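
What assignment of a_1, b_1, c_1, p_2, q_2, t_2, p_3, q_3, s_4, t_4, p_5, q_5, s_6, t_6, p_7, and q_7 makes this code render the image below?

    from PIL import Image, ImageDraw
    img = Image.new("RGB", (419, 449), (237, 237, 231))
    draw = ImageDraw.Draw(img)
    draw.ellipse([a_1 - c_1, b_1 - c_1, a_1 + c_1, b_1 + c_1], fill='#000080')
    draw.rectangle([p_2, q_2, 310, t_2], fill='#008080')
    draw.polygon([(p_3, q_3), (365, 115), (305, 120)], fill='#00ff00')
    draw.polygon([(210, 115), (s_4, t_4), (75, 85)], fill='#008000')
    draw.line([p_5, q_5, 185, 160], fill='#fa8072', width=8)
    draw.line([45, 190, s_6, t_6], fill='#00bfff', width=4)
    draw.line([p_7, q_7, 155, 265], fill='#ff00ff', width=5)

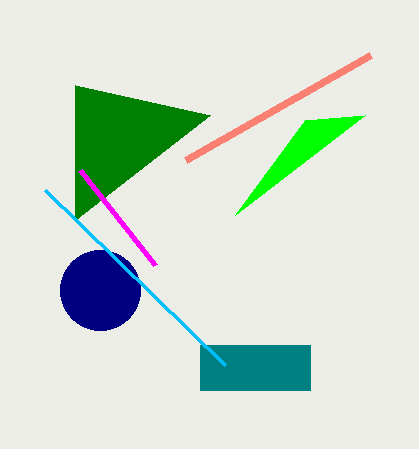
a_1 = 100
b_1 = 290
c_1 = 40
p_2 = 200
q_2 = 345
t_2 = 390
p_3 = 235
q_3 = 215
s_4 = 75
t_4 = 220
p_5 = 370
q_5 = 55
s_6 = 225
t_6 = 365
p_7 = 80
q_7 = 170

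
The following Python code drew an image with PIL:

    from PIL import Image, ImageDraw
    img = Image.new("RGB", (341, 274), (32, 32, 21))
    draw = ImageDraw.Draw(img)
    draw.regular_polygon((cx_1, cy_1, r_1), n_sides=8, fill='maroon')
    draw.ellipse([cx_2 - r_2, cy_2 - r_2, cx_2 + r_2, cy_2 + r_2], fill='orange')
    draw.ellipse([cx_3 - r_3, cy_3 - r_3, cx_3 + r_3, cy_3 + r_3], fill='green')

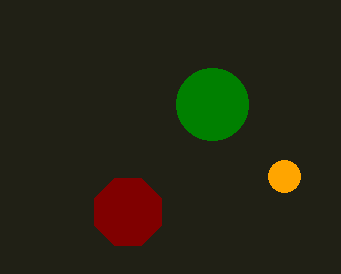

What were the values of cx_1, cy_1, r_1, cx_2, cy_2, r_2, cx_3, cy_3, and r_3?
cx_1 = 128; cy_1 = 212; r_1 = 36; cx_2 = 284; cy_2 = 176; r_2 = 16; cx_3 = 212; cy_3 = 104; r_3 = 36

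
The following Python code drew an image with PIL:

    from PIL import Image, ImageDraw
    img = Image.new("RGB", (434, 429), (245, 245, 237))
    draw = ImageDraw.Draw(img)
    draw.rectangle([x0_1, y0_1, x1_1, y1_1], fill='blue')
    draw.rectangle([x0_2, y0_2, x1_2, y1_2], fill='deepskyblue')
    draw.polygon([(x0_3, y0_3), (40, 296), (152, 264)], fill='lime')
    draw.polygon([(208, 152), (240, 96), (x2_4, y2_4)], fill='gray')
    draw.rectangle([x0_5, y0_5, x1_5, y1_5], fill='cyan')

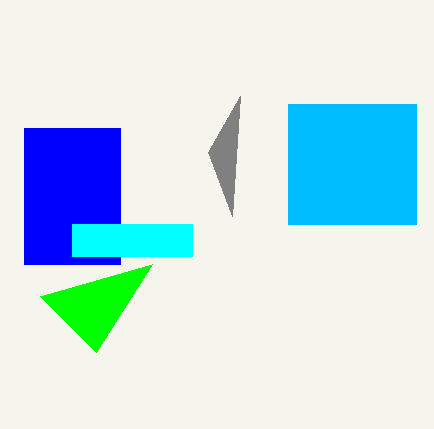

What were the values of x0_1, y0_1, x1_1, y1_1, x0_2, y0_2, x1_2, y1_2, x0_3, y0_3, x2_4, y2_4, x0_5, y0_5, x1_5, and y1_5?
x0_1 = 24; y0_1 = 128; x1_1 = 120; y1_1 = 264; x0_2 = 288; y0_2 = 104; x1_2 = 416; y1_2 = 224; x0_3 = 96; y0_3 = 352; x2_4 = 232; y2_4 = 216; x0_5 = 72; y0_5 = 224; x1_5 = 192; y1_5 = 256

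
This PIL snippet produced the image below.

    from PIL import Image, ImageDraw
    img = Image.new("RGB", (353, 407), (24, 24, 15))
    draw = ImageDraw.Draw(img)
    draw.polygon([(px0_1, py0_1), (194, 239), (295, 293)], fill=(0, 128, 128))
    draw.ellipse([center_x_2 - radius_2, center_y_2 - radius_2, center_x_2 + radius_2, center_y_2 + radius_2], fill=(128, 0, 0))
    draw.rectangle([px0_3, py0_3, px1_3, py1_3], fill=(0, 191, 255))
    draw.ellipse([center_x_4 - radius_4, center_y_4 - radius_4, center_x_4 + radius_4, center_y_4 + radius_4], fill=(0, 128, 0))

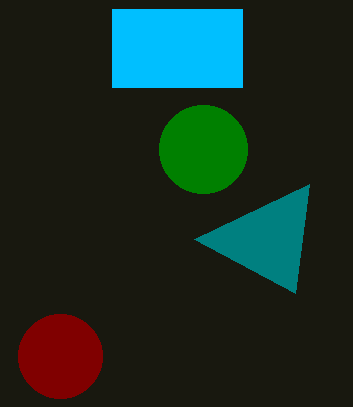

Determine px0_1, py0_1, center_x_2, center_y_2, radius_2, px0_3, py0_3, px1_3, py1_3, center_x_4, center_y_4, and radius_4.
px0_1 = 309, py0_1 = 184, center_x_2 = 60, center_y_2 = 356, radius_2 = 42, px0_3 = 112, py0_3 = 9, px1_3 = 242, py1_3 = 87, center_x_4 = 203, center_y_4 = 149, radius_4 = 44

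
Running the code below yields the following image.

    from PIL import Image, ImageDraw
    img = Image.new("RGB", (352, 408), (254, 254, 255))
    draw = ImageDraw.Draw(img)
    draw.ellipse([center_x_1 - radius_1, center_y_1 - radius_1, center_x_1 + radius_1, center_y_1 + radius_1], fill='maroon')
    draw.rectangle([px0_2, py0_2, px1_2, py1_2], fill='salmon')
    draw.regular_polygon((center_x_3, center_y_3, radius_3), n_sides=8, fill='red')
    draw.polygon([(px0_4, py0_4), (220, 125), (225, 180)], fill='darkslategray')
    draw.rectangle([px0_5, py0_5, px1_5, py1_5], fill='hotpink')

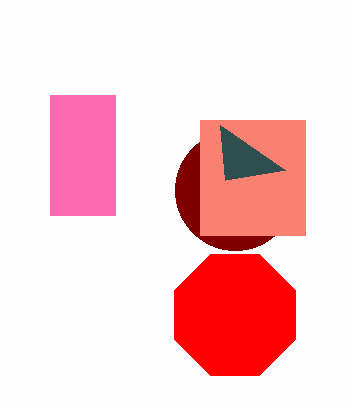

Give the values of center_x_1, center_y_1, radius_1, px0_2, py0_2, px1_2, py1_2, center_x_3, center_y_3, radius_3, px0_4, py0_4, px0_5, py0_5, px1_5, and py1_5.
center_x_1 = 235
center_y_1 = 190
radius_1 = 60
px0_2 = 200
py0_2 = 120
px1_2 = 305
py1_2 = 235
center_x_3 = 235
center_y_3 = 315
radius_3 = 65
px0_4 = 285
py0_4 = 170
px0_5 = 50
py0_5 = 95
px1_5 = 115
py1_5 = 215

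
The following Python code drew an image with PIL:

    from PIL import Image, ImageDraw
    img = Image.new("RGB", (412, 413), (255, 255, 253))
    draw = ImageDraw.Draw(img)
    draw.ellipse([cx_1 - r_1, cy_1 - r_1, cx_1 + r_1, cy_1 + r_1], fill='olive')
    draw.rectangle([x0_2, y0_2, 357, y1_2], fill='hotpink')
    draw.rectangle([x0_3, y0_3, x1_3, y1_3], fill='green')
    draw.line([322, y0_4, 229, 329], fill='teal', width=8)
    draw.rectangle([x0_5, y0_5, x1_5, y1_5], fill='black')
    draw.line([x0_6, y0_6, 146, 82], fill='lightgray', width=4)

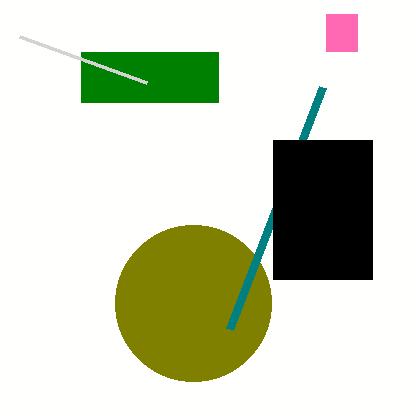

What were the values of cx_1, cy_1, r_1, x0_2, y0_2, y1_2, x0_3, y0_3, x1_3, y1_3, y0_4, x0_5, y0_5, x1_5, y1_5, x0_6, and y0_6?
cx_1 = 193, cy_1 = 303, r_1 = 78, x0_2 = 326, y0_2 = 14, y1_2 = 51, x0_3 = 81, y0_3 = 52, x1_3 = 218, y1_3 = 102, y0_4 = 87, x0_5 = 273, y0_5 = 140, x1_5 = 372, y1_5 = 279, x0_6 = 19, y0_6 = 36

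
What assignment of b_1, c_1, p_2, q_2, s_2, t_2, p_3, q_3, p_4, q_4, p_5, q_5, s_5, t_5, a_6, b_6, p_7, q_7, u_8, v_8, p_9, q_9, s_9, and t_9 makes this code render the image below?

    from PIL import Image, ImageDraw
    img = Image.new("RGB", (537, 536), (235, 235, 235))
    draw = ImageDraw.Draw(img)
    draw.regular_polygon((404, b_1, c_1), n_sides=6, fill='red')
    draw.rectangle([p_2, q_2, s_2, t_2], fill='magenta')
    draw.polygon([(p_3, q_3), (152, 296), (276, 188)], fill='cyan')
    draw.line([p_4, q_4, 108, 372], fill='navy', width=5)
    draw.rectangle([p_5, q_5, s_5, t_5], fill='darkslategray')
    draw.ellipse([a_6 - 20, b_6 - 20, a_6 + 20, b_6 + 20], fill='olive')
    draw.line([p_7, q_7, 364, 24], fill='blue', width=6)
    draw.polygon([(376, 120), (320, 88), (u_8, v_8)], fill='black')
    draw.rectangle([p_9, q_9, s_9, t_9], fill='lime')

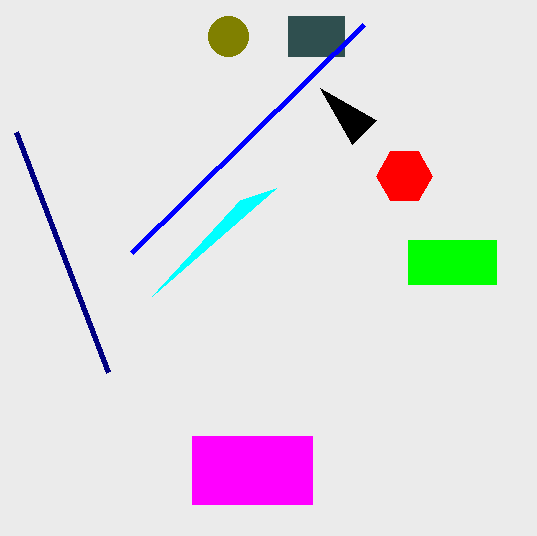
b_1 = 176, c_1 = 28, p_2 = 192, q_2 = 436, s_2 = 312, t_2 = 504, p_3 = 240, q_3 = 200, p_4 = 16, q_4 = 132, p_5 = 288, q_5 = 16, s_5 = 344, t_5 = 56, a_6 = 228, b_6 = 36, p_7 = 132, q_7 = 252, u_8 = 352, v_8 = 144, p_9 = 408, q_9 = 240, s_9 = 496, t_9 = 284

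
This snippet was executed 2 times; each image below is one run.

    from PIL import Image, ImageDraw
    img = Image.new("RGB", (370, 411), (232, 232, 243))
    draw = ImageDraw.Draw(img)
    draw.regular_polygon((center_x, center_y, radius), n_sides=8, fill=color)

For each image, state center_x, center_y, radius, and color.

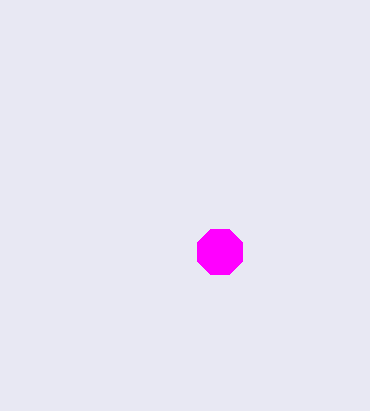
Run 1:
center_x = 220
center_y = 252
radius = 24
color = 'magenta'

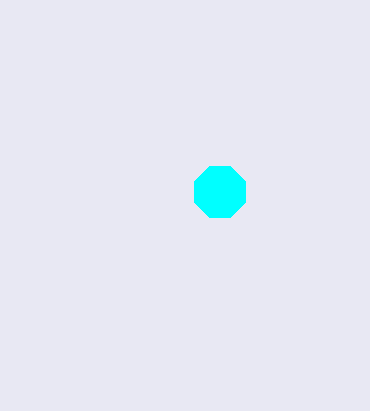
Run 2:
center_x = 220, center_y = 192, radius = 28, color = 'cyan'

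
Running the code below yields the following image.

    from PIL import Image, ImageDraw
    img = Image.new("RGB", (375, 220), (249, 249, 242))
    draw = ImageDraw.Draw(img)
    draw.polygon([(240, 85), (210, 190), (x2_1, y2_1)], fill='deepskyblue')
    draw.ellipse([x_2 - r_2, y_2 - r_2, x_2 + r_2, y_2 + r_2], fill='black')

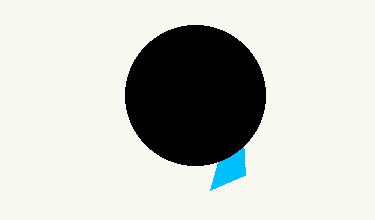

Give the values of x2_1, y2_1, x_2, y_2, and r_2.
x2_1 = 245; y2_1 = 175; x_2 = 195; y_2 = 95; r_2 = 70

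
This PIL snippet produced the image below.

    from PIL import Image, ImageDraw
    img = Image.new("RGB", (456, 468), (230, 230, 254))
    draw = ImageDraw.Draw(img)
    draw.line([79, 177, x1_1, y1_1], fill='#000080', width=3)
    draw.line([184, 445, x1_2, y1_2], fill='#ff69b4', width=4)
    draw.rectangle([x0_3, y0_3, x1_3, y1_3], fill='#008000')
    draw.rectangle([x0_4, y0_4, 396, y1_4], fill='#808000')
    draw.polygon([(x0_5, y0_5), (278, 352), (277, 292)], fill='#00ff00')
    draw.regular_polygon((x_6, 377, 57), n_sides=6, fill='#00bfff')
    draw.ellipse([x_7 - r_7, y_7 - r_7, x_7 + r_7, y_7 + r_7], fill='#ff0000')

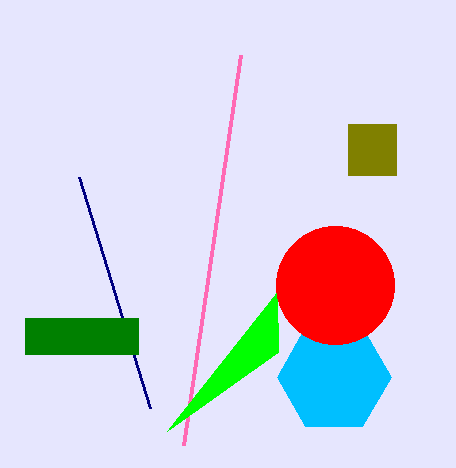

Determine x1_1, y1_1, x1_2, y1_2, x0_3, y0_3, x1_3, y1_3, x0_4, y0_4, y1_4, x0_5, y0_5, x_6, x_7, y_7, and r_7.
x1_1 = 150, y1_1 = 408, x1_2 = 241, y1_2 = 55, x0_3 = 25, y0_3 = 318, x1_3 = 138, y1_3 = 354, x0_4 = 348, y0_4 = 124, y1_4 = 175, x0_5 = 167, y0_5 = 431, x_6 = 334, x_7 = 335, y_7 = 285, r_7 = 59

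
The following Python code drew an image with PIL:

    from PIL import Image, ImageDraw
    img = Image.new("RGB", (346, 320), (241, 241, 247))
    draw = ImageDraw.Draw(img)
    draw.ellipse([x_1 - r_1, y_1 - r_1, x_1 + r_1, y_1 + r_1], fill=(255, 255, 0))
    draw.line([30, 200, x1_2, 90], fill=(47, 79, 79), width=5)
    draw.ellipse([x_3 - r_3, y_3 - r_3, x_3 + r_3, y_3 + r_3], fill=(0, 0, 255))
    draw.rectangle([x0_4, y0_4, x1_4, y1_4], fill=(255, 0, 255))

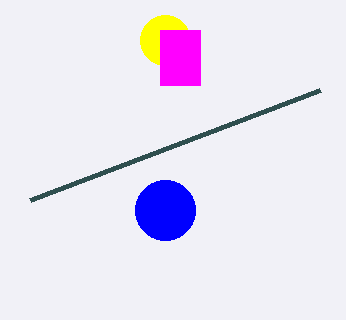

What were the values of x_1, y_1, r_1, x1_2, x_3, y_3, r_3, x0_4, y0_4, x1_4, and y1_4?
x_1 = 165; y_1 = 40; r_1 = 25; x1_2 = 320; x_3 = 165; y_3 = 210; r_3 = 30; x0_4 = 160; y0_4 = 30; x1_4 = 200; y1_4 = 85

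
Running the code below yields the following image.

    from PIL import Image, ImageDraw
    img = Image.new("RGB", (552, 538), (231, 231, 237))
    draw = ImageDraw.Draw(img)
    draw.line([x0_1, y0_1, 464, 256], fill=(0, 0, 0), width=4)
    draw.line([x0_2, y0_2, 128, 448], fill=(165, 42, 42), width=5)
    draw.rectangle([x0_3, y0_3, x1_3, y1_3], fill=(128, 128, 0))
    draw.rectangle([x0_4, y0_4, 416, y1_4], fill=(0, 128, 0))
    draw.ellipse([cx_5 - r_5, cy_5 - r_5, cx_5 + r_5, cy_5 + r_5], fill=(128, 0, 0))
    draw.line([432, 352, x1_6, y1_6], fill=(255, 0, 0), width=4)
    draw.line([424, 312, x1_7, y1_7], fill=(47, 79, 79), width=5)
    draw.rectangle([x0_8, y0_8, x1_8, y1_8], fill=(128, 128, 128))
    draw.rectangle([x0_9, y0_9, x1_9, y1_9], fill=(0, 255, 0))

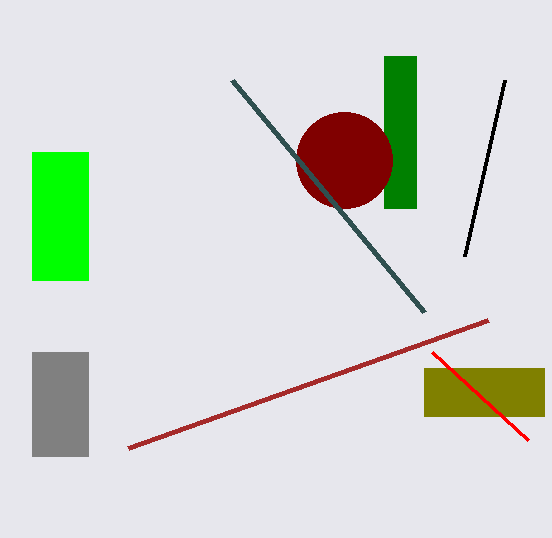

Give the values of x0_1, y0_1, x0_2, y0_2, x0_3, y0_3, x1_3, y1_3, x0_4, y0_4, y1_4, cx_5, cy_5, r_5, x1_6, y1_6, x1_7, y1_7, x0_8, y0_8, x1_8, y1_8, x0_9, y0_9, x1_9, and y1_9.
x0_1 = 504
y0_1 = 80
x0_2 = 488
y0_2 = 320
x0_3 = 424
y0_3 = 368
x1_3 = 544
y1_3 = 416
x0_4 = 384
y0_4 = 56
y1_4 = 208
cx_5 = 344
cy_5 = 160
r_5 = 48
x1_6 = 528
y1_6 = 440
x1_7 = 232
y1_7 = 80
x0_8 = 32
y0_8 = 352
x1_8 = 88
y1_8 = 456
x0_9 = 32
y0_9 = 152
x1_9 = 88
y1_9 = 280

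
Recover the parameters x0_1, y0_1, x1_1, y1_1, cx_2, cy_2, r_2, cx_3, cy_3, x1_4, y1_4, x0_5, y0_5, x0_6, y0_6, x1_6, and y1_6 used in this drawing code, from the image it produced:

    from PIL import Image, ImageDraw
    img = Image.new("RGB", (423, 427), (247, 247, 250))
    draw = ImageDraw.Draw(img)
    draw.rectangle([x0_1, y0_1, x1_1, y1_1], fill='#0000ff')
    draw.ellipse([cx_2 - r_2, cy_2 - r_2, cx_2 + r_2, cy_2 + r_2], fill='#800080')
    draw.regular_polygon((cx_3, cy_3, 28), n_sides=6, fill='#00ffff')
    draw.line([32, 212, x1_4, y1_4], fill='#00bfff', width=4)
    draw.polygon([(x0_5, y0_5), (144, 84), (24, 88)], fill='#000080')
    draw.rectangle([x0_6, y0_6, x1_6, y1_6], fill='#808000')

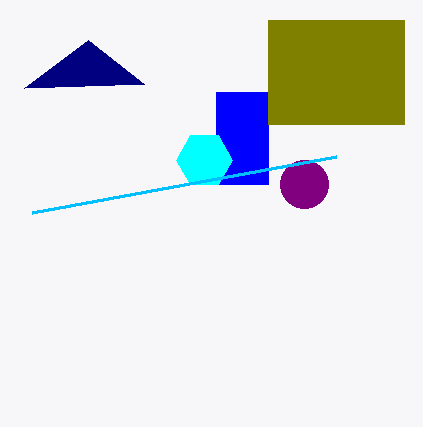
x0_1 = 216; y0_1 = 92; x1_1 = 268; y1_1 = 184; cx_2 = 304; cy_2 = 184; r_2 = 24; cx_3 = 204; cy_3 = 160; x1_4 = 336; y1_4 = 156; x0_5 = 88; y0_5 = 40; x0_6 = 268; y0_6 = 20; x1_6 = 404; y1_6 = 124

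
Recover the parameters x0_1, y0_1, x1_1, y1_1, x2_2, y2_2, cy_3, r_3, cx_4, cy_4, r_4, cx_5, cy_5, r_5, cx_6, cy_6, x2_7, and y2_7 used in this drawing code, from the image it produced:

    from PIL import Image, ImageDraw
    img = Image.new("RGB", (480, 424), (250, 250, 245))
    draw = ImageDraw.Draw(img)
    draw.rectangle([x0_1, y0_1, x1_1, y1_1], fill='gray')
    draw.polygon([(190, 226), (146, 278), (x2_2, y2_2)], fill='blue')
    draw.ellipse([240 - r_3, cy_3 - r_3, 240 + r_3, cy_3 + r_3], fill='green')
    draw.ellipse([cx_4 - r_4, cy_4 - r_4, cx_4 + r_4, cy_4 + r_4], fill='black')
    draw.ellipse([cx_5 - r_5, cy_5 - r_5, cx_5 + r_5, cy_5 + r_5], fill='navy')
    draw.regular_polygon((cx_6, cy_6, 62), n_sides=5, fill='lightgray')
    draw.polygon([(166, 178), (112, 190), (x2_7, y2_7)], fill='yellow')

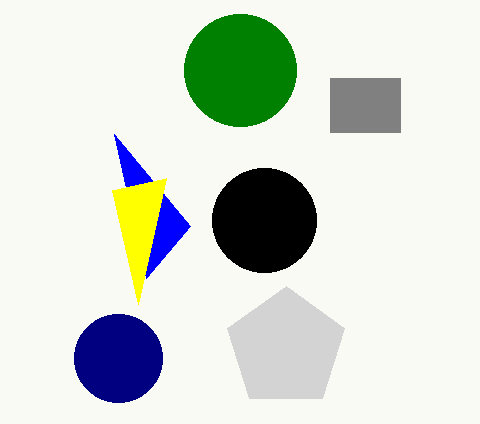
x0_1 = 330, y0_1 = 78, x1_1 = 400, y1_1 = 132, x2_2 = 114, y2_2 = 134, cy_3 = 70, r_3 = 56, cx_4 = 264, cy_4 = 220, r_4 = 52, cx_5 = 118, cy_5 = 358, r_5 = 44, cx_6 = 286, cy_6 = 348, x2_7 = 138, y2_7 = 304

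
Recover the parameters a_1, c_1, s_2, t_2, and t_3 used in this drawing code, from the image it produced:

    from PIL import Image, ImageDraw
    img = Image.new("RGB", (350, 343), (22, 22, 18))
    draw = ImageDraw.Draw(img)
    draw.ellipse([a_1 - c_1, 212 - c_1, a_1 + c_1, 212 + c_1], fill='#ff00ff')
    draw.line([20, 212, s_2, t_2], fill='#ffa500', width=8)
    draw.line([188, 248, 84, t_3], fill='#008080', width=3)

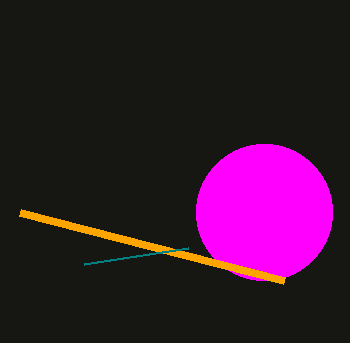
a_1 = 264; c_1 = 68; s_2 = 284; t_2 = 280; t_3 = 264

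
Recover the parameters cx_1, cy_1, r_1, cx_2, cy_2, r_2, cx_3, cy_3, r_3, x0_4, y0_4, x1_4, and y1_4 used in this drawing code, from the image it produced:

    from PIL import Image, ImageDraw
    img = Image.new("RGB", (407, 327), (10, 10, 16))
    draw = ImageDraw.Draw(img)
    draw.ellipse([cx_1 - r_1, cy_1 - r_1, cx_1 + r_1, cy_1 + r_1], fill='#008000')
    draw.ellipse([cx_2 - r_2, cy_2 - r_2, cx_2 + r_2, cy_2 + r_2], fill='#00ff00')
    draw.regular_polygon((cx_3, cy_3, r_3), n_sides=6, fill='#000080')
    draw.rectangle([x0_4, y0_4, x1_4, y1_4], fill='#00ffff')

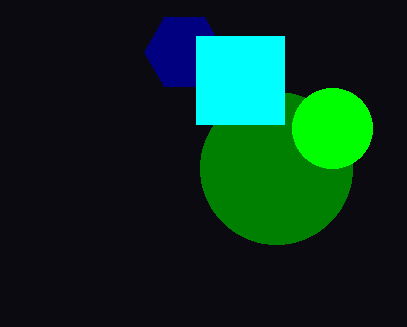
cx_1 = 276, cy_1 = 168, r_1 = 76, cx_2 = 332, cy_2 = 128, r_2 = 40, cx_3 = 184, cy_3 = 52, r_3 = 40, x0_4 = 196, y0_4 = 36, x1_4 = 284, y1_4 = 124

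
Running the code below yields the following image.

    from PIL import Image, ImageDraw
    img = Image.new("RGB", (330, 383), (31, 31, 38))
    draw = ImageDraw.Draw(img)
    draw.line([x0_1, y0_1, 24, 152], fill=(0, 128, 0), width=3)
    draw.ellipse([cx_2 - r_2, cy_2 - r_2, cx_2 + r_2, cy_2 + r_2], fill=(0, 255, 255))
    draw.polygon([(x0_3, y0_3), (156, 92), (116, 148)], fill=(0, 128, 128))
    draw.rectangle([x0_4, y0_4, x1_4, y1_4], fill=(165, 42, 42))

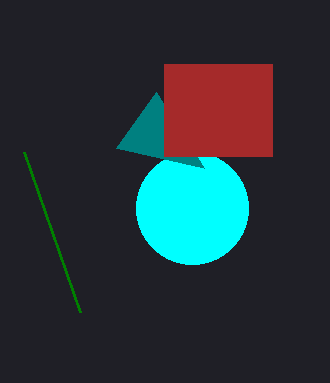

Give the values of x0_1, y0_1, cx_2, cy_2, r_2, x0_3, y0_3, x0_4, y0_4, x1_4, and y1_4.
x0_1 = 80, y0_1 = 312, cx_2 = 192, cy_2 = 208, r_2 = 56, x0_3 = 204, y0_3 = 168, x0_4 = 164, y0_4 = 64, x1_4 = 272, y1_4 = 156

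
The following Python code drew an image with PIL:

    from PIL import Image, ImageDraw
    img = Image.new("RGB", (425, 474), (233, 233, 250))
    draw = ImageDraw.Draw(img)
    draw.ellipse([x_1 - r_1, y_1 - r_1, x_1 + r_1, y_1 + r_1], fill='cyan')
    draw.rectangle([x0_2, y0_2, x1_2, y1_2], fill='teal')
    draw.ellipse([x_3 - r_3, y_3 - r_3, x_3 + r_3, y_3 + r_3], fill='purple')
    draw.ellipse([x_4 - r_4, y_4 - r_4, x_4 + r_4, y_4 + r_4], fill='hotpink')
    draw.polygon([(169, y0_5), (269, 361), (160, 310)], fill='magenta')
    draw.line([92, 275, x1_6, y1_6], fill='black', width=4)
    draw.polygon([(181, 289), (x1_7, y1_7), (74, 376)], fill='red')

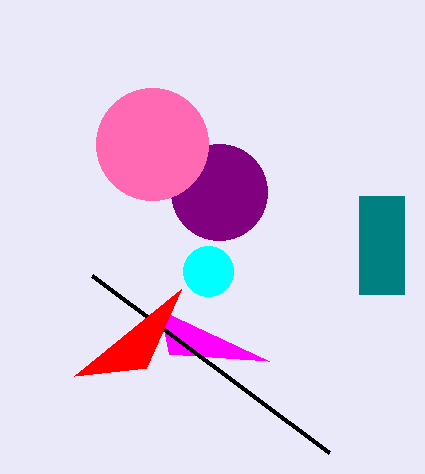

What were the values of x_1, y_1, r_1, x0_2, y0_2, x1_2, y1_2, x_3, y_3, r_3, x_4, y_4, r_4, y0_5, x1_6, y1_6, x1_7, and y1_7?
x_1 = 208, y_1 = 271, r_1 = 25, x0_2 = 359, y0_2 = 196, x1_2 = 404, y1_2 = 294, x_3 = 219, y_3 = 192, r_3 = 48, x_4 = 152, y_4 = 144, r_4 = 56, y0_5 = 354, x1_6 = 329, y1_6 = 452, x1_7 = 146, y1_7 = 368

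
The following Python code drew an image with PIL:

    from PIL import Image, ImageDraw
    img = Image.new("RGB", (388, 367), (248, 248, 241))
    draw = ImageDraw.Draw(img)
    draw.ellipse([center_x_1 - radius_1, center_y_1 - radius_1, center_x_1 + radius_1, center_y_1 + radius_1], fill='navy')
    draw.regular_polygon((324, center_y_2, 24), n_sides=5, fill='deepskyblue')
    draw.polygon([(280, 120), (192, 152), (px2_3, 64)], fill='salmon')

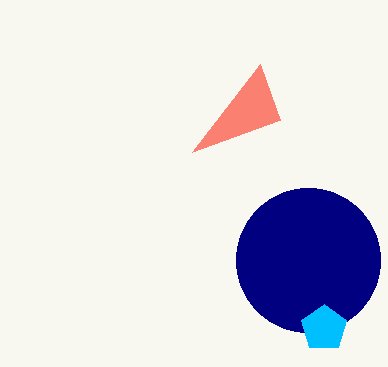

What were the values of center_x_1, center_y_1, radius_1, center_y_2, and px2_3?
center_x_1 = 308, center_y_1 = 260, radius_1 = 72, center_y_2 = 328, px2_3 = 260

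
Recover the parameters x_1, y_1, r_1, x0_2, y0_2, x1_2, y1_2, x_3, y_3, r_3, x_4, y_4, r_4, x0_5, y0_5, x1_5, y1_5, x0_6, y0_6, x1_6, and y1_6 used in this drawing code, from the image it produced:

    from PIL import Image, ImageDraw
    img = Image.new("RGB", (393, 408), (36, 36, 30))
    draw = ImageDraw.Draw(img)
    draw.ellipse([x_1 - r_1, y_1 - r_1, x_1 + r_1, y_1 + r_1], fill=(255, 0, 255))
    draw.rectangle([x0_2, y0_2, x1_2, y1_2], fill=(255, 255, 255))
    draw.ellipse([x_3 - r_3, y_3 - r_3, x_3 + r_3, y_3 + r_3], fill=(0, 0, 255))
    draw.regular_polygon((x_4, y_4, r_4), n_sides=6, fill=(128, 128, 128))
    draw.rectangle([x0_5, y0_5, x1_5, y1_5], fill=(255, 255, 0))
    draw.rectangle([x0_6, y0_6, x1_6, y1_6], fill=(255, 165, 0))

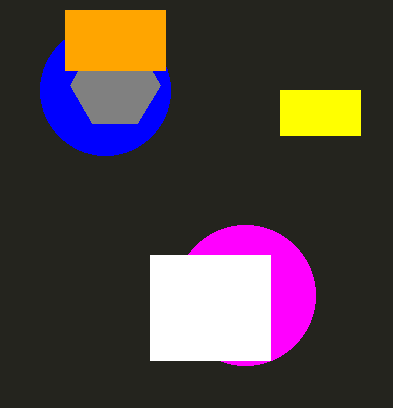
x_1 = 245; y_1 = 295; r_1 = 70; x0_2 = 150; y0_2 = 255; x1_2 = 270; y1_2 = 360; x_3 = 105; y_3 = 90; r_3 = 65; x_4 = 115; y_4 = 85; r_4 = 45; x0_5 = 280; y0_5 = 90; x1_5 = 360; y1_5 = 135; x0_6 = 65; y0_6 = 10; x1_6 = 165; y1_6 = 70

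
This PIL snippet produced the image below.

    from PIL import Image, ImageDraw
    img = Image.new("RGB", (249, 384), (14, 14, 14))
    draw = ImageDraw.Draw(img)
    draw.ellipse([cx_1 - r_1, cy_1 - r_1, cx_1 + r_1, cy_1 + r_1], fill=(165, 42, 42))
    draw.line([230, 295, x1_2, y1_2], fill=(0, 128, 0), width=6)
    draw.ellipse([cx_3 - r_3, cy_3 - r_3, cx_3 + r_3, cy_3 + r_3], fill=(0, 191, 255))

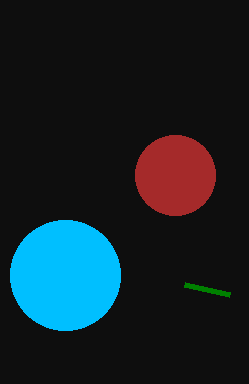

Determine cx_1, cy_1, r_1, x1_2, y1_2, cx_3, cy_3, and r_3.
cx_1 = 175, cy_1 = 175, r_1 = 40, x1_2 = 185, y1_2 = 285, cx_3 = 65, cy_3 = 275, r_3 = 55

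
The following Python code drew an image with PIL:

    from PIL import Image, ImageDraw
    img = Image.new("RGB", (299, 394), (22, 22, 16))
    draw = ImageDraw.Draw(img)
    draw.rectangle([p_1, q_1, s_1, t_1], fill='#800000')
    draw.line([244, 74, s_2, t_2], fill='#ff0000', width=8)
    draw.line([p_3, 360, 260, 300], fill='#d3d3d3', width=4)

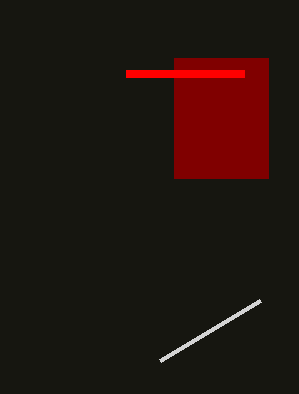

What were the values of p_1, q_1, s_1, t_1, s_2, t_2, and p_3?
p_1 = 174; q_1 = 58; s_1 = 268; t_1 = 178; s_2 = 126; t_2 = 74; p_3 = 160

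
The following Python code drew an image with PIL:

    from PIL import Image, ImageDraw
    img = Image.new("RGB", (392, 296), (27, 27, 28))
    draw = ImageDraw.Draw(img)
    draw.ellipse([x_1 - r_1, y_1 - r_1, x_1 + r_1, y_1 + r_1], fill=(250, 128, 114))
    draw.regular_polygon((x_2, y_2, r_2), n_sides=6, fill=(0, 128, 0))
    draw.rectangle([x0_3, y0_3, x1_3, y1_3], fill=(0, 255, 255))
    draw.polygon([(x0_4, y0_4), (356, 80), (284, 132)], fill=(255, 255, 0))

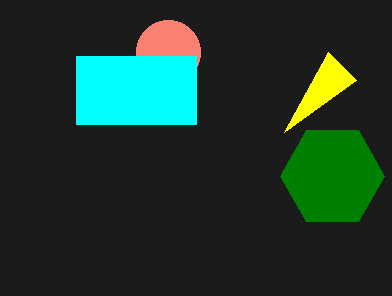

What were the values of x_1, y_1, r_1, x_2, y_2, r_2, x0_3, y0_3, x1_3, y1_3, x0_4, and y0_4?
x_1 = 168
y_1 = 52
r_1 = 32
x_2 = 332
y_2 = 176
r_2 = 52
x0_3 = 76
y0_3 = 56
x1_3 = 196
y1_3 = 124
x0_4 = 328
y0_4 = 52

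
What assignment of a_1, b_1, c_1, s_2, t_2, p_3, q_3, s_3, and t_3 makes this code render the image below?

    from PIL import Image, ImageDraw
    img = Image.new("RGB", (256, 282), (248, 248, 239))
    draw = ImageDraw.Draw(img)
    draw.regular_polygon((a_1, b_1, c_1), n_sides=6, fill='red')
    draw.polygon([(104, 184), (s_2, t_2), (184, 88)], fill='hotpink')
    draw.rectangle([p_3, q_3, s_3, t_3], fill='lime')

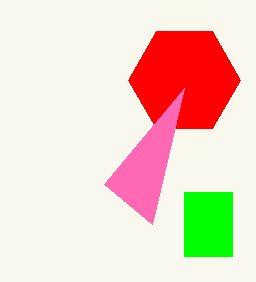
a_1 = 184
b_1 = 80
c_1 = 56
s_2 = 152
t_2 = 224
p_3 = 184
q_3 = 192
s_3 = 232
t_3 = 256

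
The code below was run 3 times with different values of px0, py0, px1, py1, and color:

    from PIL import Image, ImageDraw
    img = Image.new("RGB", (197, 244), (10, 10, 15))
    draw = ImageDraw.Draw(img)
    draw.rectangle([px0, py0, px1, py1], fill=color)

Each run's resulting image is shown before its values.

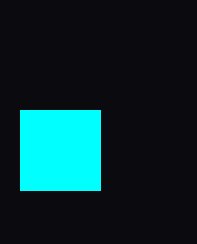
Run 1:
px0 = 20
py0 = 110
px1 = 100
py1 = 190
color = 'cyan'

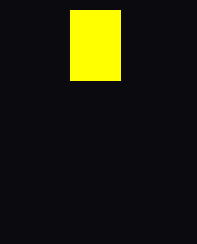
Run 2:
px0 = 70, py0 = 10, px1 = 120, py1 = 80, color = 'yellow'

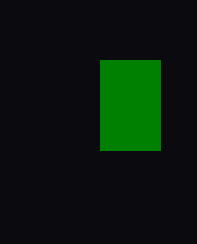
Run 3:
px0 = 100
py0 = 60
px1 = 160
py1 = 150
color = 'green'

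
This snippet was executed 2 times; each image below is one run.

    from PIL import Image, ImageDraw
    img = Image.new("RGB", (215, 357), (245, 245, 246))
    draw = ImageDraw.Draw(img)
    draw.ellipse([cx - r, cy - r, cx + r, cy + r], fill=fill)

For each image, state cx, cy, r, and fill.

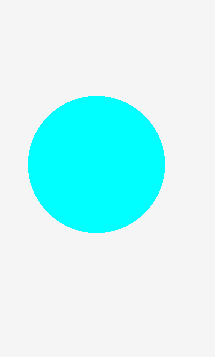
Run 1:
cx = 96; cy = 164; r = 68; fill = 'cyan'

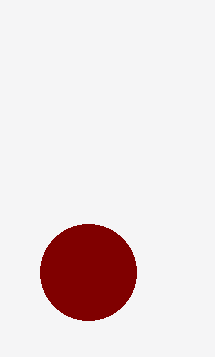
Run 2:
cx = 88; cy = 272; r = 48; fill = 'maroon'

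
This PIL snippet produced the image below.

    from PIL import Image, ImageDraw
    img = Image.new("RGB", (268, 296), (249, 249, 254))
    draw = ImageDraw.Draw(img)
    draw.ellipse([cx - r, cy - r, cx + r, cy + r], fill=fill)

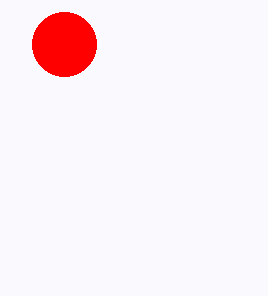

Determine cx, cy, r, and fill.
cx = 64, cy = 44, r = 32, fill = 'red'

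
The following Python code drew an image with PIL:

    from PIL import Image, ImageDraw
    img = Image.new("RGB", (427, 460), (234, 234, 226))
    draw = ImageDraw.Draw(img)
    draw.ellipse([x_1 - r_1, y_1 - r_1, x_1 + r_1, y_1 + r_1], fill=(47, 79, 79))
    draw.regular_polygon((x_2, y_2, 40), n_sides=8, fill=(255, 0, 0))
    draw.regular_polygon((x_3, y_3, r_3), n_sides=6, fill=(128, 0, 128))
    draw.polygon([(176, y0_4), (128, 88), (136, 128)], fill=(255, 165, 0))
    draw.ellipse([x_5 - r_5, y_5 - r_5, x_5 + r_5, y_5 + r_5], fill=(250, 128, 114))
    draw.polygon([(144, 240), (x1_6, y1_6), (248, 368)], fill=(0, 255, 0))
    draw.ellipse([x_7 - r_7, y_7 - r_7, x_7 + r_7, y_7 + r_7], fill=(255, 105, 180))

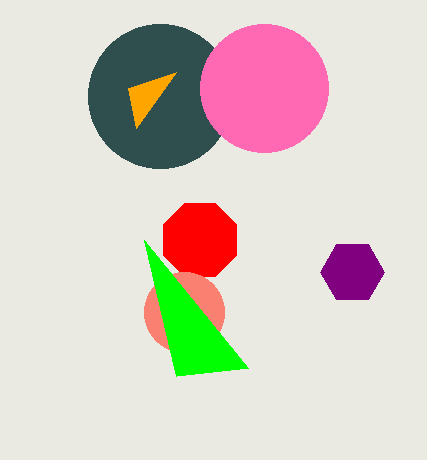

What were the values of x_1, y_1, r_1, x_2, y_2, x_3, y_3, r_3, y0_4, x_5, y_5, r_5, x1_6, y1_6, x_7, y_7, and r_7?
x_1 = 160, y_1 = 96, r_1 = 72, x_2 = 200, y_2 = 240, x_3 = 352, y_3 = 272, r_3 = 32, y0_4 = 72, x_5 = 184, y_5 = 312, r_5 = 40, x1_6 = 176, y1_6 = 376, x_7 = 264, y_7 = 88, r_7 = 64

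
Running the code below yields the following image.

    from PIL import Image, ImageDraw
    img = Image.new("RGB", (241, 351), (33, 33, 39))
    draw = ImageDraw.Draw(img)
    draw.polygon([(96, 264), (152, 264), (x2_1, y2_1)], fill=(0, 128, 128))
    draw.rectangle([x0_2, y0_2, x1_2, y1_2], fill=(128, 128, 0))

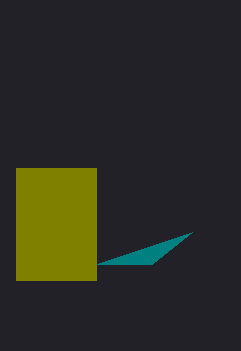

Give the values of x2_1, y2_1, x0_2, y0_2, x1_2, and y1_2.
x2_1 = 192, y2_1 = 232, x0_2 = 16, y0_2 = 168, x1_2 = 96, y1_2 = 280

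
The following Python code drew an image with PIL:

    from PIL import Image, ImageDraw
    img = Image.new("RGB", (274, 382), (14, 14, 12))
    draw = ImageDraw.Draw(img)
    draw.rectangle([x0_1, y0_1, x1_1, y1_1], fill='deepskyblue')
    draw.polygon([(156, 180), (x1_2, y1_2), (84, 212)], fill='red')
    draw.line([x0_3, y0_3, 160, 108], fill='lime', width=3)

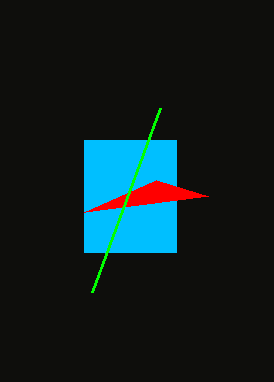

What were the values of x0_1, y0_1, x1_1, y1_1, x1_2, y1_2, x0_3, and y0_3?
x0_1 = 84, y0_1 = 140, x1_1 = 176, y1_1 = 252, x1_2 = 208, y1_2 = 196, x0_3 = 92, y0_3 = 292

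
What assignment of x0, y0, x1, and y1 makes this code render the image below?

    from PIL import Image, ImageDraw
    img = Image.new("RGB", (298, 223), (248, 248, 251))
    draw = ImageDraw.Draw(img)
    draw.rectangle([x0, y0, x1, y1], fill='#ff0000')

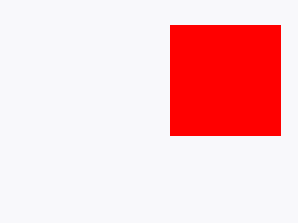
x0 = 170, y0 = 25, x1 = 280, y1 = 135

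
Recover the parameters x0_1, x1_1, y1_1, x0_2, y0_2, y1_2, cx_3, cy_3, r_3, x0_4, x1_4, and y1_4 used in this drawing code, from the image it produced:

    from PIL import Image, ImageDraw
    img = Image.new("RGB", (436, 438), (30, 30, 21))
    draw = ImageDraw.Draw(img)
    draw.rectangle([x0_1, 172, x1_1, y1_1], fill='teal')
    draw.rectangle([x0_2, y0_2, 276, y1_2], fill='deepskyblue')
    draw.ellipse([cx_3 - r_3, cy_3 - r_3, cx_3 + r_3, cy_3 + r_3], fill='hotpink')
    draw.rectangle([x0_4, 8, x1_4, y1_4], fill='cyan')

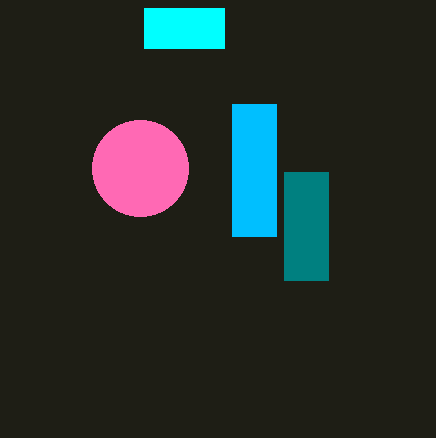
x0_1 = 284, x1_1 = 328, y1_1 = 280, x0_2 = 232, y0_2 = 104, y1_2 = 236, cx_3 = 140, cy_3 = 168, r_3 = 48, x0_4 = 144, x1_4 = 224, y1_4 = 48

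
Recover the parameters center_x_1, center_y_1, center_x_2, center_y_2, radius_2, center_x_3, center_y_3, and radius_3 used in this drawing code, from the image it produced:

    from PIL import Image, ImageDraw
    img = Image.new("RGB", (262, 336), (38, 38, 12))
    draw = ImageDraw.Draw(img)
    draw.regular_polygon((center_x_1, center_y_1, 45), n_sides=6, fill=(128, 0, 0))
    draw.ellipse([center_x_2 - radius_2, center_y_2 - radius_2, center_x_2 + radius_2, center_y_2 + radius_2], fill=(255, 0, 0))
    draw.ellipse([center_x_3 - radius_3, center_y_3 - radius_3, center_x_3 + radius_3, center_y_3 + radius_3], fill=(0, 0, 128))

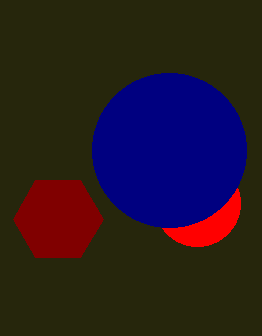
center_x_1 = 58, center_y_1 = 219, center_x_2 = 197, center_y_2 = 203, radius_2 = 43, center_x_3 = 169, center_y_3 = 150, radius_3 = 77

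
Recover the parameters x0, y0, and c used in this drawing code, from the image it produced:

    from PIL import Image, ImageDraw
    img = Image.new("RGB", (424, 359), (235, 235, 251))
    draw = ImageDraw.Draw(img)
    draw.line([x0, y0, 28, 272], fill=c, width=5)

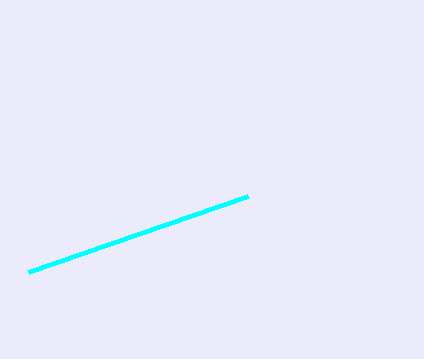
x0 = 248
y0 = 196
c = 'cyan'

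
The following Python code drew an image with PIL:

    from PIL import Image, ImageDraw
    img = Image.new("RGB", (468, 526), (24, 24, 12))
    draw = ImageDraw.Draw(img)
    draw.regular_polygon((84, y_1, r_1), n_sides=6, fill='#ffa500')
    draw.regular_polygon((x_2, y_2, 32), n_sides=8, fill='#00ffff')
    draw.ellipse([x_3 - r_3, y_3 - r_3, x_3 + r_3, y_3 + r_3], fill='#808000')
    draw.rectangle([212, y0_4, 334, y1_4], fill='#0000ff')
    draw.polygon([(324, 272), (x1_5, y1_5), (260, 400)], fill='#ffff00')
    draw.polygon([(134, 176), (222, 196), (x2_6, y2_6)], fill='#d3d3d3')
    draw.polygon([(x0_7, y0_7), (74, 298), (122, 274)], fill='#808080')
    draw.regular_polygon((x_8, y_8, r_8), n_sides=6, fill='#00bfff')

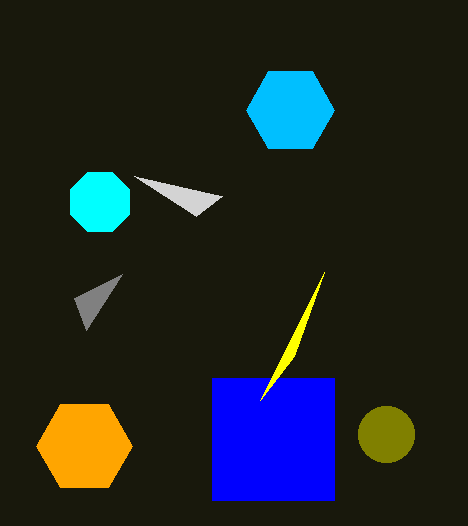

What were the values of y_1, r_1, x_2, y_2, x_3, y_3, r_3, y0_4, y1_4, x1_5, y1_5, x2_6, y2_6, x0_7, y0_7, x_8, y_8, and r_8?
y_1 = 446
r_1 = 48
x_2 = 100
y_2 = 202
x_3 = 386
y_3 = 434
r_3 = 28
y0_4 = 378
y1_4 = 500
x1_5 = 294
y1_5 = 356
x2_6 = 196
y2_6 = 216
x0_7 = 86
y0_7 = 330
x_8 = 290
y_8 = 110
r_8 = 44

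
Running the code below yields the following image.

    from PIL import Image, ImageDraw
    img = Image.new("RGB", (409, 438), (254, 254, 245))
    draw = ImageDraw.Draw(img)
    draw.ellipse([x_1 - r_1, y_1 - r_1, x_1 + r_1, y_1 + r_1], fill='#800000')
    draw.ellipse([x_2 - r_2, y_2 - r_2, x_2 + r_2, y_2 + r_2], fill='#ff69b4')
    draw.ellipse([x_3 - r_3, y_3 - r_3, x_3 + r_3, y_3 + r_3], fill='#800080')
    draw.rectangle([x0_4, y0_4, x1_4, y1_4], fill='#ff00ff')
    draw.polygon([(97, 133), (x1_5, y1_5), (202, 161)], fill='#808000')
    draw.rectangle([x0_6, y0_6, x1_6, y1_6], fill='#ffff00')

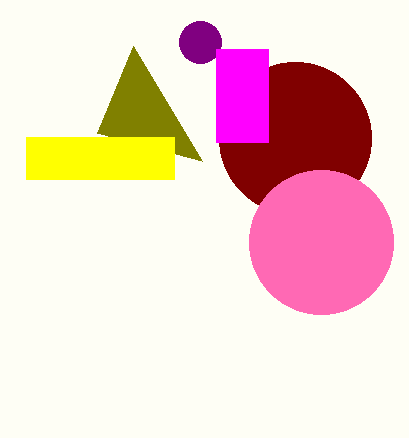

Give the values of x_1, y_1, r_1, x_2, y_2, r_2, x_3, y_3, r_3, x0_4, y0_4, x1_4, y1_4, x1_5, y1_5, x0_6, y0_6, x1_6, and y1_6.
x_1 = 295
y_1 = 138
r_1 = 76
x_2 = 321
y_2 = 242
r_2 = 72
x_3 = 200
y_3 = 42
r_3 = 21
x0_4 = 216
y0_4 = 49
x1_4 = 268
y1_4 = 142
x1_5 = 133
y1_5 = 46
x0_6 = 26
y0_6 = 137
x1_6 = 174
y1_6 = 179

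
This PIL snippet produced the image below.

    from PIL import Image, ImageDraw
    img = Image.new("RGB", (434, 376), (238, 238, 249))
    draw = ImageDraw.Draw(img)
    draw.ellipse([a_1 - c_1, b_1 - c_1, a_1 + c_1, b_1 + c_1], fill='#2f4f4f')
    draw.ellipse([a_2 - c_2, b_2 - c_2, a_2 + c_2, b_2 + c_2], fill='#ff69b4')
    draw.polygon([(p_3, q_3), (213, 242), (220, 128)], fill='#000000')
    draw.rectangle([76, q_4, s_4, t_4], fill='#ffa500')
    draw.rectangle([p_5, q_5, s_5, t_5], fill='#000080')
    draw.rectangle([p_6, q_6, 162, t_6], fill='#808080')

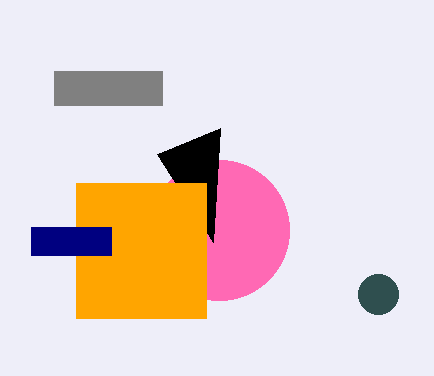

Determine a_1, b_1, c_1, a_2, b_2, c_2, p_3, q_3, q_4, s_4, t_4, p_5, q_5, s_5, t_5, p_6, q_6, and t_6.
a_1 = 378, b_1 = 294, c_1 = 20, a_2 = 219, b_2 = 230, c_2 = 70, p_3 = 157, q_3 = 154, q_4 = 183, s_4 = 206, t_4 = 318, p_5 = 31, q_5 = 227, s_5 = 111, t_5 = 255, p_6 = 54, q_6 = 71, t_6 = 105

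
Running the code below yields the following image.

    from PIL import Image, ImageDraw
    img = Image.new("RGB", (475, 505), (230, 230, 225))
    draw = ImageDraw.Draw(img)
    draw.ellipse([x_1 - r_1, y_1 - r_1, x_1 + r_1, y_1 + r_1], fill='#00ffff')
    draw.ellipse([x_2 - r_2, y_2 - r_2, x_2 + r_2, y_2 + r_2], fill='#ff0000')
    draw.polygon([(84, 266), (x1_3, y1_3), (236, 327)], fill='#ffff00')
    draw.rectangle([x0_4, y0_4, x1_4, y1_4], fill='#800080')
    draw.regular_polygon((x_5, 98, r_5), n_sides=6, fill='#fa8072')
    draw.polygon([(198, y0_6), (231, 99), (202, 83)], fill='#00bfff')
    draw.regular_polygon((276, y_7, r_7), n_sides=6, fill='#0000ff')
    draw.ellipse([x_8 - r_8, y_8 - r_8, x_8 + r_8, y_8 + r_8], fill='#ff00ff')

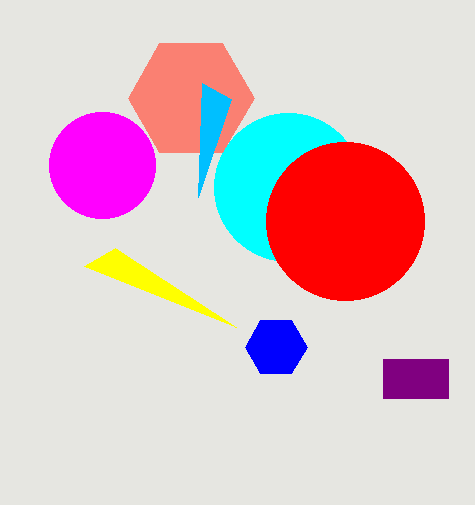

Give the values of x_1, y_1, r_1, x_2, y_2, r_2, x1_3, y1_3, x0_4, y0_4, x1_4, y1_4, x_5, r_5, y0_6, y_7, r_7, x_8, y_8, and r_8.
x_1 = 288; y_1 = 187; r_1 = 74; x_2 = 345; y_2 = 221; r_2 = 79; x1_3 = 115; y1_3 = 248; x0_4 = 383; y0_4 = 359; x1_4 = 448; y1_4 = 398; x_5 = 191; r_5 = 63; y0_6 = 197; y_7 = 347; r_7 = 31; x_8 = 102; y_8 = 165; r_8 = 53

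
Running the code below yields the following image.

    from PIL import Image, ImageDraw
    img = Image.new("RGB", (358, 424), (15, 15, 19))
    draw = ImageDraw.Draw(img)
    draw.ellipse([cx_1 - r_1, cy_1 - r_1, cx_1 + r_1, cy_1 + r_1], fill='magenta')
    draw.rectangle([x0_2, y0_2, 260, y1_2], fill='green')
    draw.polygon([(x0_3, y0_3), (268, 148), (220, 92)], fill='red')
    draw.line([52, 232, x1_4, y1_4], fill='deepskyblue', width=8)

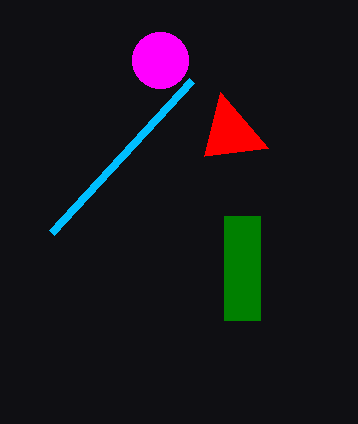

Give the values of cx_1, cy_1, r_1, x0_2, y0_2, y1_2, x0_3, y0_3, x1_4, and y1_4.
cx_1 = 160
cy_1 = 60
r_1 = 28
x0_2 = 224
y0_2 = 216
y1_2 = 320
x0_3 = 204
y0_3 = 156
x1_4 = 192
y1_4 = 80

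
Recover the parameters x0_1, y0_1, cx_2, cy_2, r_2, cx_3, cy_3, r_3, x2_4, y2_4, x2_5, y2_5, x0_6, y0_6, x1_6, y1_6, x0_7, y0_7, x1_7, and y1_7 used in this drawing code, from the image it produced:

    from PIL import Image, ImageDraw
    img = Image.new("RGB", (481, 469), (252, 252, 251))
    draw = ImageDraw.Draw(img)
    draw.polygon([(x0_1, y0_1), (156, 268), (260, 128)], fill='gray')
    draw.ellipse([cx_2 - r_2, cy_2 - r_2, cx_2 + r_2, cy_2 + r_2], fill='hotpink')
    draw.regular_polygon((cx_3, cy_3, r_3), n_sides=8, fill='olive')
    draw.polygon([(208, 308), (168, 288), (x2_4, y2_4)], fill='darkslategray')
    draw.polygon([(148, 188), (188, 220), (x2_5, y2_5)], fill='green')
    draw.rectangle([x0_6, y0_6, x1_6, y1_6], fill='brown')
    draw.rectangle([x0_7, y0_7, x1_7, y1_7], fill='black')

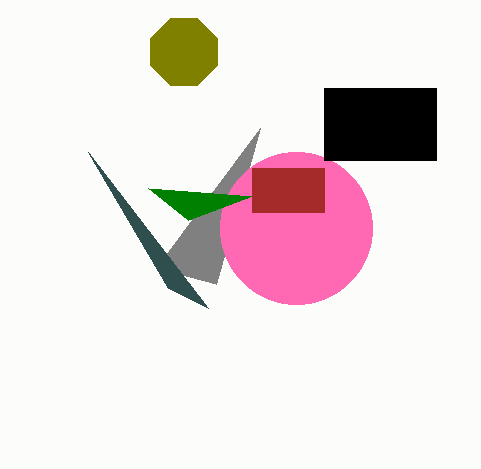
x0_1 = 216, y0_1 = 284, cx_2 = 296, cy_2 = 228, r_2 = 76, cx_3 = 184, cy_3 = 52, r_3 = 36, x2_4 = 88, y2_4 = 152, x2_5 = 252, y2_5 = 196, x0_6 = 252, y0_6 = 168, x1_6 = 324, y1_6 = 212, x0_7 = 324, y0_7 = 88, x1_7 = 436, y1_7 = 160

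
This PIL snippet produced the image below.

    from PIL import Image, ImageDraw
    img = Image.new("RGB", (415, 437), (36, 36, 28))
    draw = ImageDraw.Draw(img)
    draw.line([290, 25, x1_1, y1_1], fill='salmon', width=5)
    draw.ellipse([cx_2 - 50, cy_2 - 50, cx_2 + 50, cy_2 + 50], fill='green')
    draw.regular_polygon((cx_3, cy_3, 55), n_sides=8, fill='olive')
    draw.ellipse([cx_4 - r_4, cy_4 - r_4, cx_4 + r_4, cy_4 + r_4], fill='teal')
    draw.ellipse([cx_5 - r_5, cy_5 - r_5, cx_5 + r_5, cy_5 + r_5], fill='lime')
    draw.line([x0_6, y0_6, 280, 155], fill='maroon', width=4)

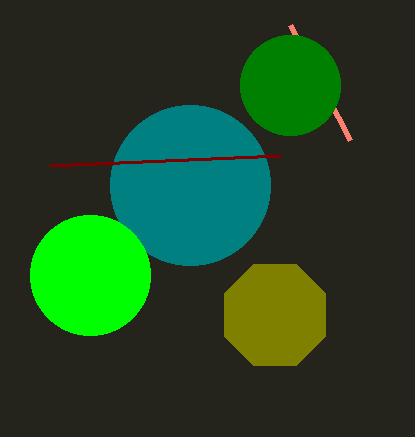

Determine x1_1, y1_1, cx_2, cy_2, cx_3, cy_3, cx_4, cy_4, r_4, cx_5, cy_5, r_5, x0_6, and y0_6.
x1_1 = 350, y1_1 = 140, cx_2 = 290, cy_2 = 85, cx_3 = 275, cy_3 = 315, cx_4 = 190, cy_4 = 185, r_4 = 80, cx_5 = 90, cy_5 = 275, r_5 = 60, x0_6 = 50, y0_6 = 165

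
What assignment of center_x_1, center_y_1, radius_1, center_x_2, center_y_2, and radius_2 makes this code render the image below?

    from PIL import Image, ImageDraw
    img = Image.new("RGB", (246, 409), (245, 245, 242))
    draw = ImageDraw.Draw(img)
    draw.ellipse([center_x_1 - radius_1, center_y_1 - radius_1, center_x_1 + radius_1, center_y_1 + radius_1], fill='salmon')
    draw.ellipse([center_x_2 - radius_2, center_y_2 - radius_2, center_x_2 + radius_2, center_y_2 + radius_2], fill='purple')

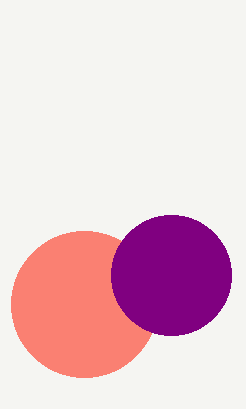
center_x_1 = 84; center_y_1 = 304; radius_1 = 73; center_x_2 = 171; center_y_2 = 275; radius_2 = 60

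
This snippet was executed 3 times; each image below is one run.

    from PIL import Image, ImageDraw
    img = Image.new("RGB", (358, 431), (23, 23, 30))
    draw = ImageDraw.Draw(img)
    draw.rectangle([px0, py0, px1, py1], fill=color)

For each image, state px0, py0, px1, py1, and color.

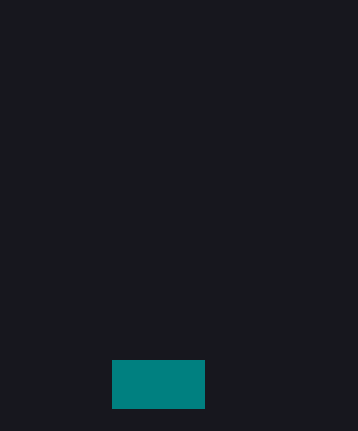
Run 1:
px0 = 112; py0 = 360; px1 = 204; py1 = 408; color = 'teal'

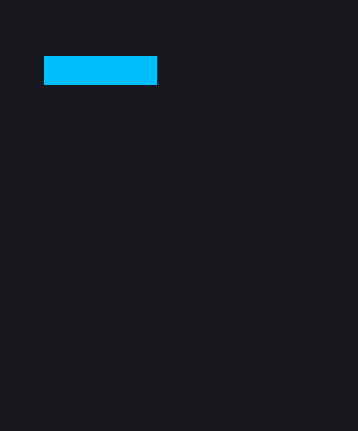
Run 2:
px0 = 44; py0 = 56; px1 = 156; py1 = 84; color = 'deepskyblue'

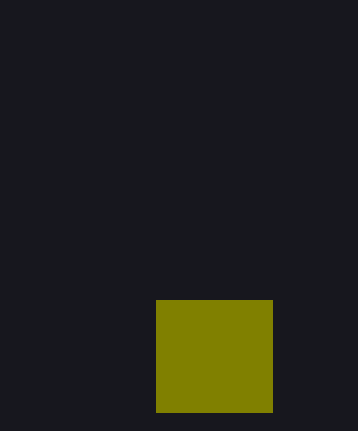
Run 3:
px0 = 156; py0 = 300; px1 = 272; py1 = 412; color = 'olive'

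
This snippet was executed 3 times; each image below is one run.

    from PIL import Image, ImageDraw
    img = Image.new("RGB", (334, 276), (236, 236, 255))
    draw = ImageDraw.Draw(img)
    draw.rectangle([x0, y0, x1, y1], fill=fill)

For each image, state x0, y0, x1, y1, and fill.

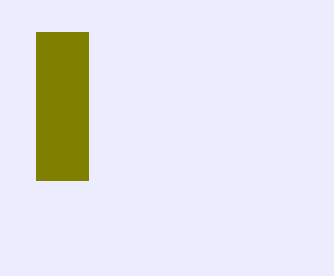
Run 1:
x0 = 36
y0 = 32
x1 = 88
y1 = 180
fill = 'olive'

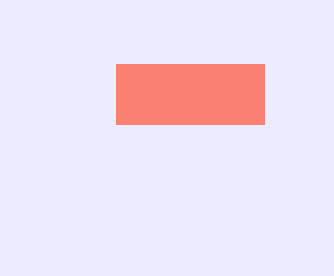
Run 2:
x0 = 116, y0 = 64, x1 = 264, y1 = 124, fill = 'salmon'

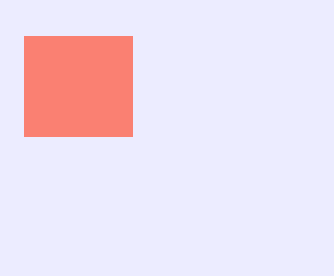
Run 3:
x0 = 24; y0 = 36; x1 = 132; y1 = 136; fill = 'salmon'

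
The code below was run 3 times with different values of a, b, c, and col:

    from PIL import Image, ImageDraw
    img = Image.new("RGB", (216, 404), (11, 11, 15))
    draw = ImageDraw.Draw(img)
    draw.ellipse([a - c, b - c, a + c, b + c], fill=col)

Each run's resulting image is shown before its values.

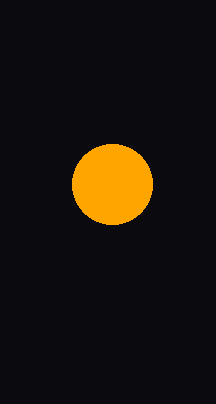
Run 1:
a = 112, b = 184, c = 40, col = 'orange'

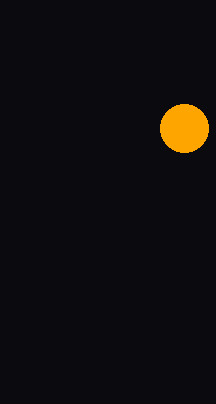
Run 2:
a = 184; b = 128; c = 24; col = 'orange'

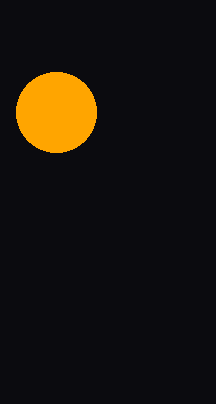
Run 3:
a = 56
b = 112
c = 40
col = 'orange'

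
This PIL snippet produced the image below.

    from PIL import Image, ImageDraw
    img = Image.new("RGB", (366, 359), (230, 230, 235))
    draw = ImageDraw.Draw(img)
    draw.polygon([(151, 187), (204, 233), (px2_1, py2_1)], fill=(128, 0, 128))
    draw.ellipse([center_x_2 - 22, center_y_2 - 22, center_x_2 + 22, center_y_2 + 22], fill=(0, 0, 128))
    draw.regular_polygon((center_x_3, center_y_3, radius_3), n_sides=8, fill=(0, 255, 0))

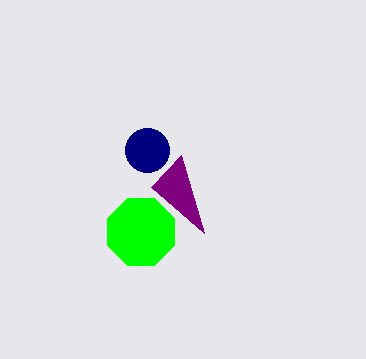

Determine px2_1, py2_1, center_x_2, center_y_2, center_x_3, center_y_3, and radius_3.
px2_1 = 181, py2_1 = 155, center_x_2 = 147, center_y_2 = 150, center_x_3 = 141, center_y_3 = 232, radius_3 = 36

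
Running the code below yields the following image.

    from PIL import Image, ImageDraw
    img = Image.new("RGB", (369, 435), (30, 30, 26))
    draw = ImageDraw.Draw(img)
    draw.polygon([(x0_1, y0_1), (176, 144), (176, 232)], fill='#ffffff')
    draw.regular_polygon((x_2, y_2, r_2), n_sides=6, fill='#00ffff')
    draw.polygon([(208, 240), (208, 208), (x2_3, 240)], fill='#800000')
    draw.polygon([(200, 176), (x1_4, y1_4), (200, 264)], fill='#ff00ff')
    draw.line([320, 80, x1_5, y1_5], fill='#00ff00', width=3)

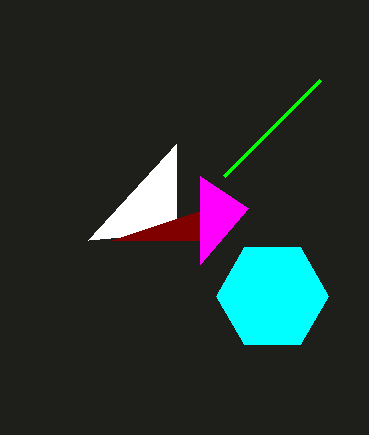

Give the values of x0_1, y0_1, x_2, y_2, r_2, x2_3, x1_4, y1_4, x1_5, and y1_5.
x0_1 = 88; y0_1 = 240; x_2 = 272; y_2 = 296; r_2 = 56; x2_3 = 112; x1_4 = 248; y1_4 = 208; x1_5 = 224; y1_5 = 176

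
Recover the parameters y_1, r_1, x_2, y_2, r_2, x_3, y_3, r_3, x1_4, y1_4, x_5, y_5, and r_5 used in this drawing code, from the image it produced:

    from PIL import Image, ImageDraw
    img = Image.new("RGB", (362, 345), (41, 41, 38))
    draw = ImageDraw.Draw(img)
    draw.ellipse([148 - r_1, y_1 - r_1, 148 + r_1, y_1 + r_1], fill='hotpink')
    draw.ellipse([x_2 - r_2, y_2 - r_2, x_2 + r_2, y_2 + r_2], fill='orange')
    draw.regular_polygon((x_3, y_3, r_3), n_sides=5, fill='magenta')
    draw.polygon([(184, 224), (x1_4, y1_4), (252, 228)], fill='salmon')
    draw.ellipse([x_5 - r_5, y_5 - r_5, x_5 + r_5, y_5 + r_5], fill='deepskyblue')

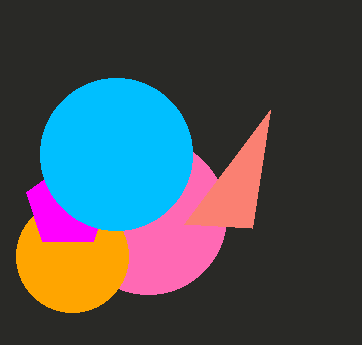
y_1 = 216
r_1 = 78
x_2 = 72
y_2 = 256
r_2 = 56
x_3 = 68
y_3 = 206
r_3 = 44
x1_4 = 270
y1_4 = 110
x_5 = 116
y_5 = 154
r_5 = 76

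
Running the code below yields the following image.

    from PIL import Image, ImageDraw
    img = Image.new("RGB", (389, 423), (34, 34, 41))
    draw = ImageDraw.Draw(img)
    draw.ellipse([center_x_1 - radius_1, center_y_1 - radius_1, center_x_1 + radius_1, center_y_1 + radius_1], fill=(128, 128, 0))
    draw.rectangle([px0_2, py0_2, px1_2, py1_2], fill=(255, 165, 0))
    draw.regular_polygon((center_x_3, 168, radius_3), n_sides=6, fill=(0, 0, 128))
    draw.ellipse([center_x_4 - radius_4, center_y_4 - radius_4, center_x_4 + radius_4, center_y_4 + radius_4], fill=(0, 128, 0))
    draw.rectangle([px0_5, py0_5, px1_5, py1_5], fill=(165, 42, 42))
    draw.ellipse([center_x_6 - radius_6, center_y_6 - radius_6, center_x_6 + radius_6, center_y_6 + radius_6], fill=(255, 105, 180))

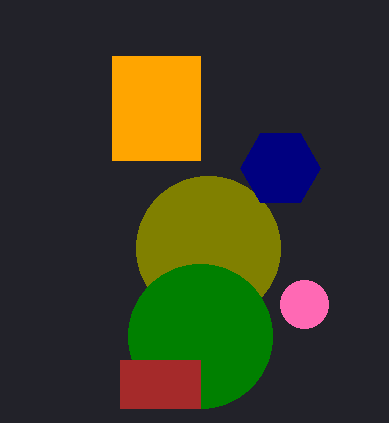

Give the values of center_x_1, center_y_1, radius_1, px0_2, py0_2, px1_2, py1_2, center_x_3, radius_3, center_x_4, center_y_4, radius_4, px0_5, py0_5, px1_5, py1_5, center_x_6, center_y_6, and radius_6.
center_x_1 = 208; center_y_1 = 248; radius_1 = 72; px0_2 = 112; py0_2 = 56; px1_2 = 200; py1_2 = 160; center_x_3 = 280; radius_3 = 40; center_x_4 = 200; center_y_4 = 336; radius_4 = 72; px0_5 = 120; py0_5 = 360; px1_5 = 200; py1_5 = 408; center_x_6 = 304; center_y_6 = 304; radius_6 = 24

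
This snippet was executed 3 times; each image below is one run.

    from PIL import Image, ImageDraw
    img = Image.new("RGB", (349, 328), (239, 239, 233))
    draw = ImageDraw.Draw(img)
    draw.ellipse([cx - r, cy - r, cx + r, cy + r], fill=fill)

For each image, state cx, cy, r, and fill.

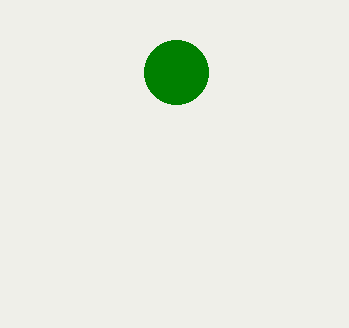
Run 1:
cx = 176; cy = 72; r = 32; fill = 'green'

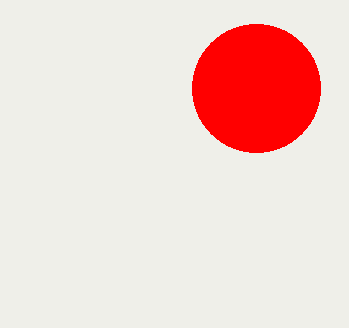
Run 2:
cx = 256
cy = 88
r = 64
fill = 'red'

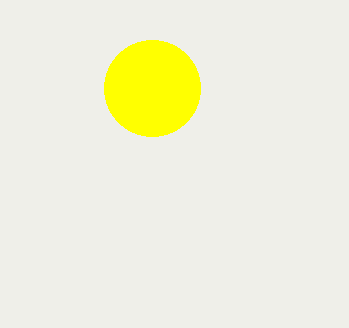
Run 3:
cx = 152; cy = 88; r = 48; fill = 'yellow'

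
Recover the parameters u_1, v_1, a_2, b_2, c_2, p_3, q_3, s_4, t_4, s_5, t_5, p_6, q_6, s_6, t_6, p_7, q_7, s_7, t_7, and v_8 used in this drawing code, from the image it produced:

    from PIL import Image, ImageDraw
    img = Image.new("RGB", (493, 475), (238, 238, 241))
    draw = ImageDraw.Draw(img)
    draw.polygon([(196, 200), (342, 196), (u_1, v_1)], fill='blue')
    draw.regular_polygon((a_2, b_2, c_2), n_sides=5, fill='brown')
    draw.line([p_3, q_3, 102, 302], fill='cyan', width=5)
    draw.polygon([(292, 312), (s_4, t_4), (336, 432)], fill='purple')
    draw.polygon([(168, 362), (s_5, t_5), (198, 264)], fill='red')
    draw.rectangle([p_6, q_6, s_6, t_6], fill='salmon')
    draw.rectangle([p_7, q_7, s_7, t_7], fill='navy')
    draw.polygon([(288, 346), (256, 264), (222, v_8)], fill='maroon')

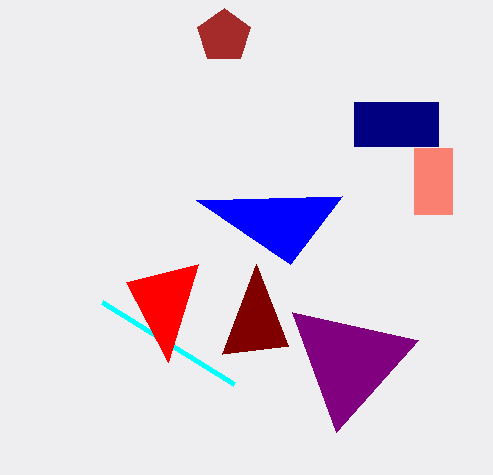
u_1 = 290; v_1 = 264; a_2 = 224; b_2 = 36; c_2 = 28; p_3 = 234; q_3 = 384; s_4 = 418; t_4 = 340; s_5 = 126; t_5 = 282; p_6 = 414; q_6 = 148; s_6 = 452; t_6 = 214; p_7 = 354; q_7 = 102; s_7 = 438; t_7 = 146; v_8 = 354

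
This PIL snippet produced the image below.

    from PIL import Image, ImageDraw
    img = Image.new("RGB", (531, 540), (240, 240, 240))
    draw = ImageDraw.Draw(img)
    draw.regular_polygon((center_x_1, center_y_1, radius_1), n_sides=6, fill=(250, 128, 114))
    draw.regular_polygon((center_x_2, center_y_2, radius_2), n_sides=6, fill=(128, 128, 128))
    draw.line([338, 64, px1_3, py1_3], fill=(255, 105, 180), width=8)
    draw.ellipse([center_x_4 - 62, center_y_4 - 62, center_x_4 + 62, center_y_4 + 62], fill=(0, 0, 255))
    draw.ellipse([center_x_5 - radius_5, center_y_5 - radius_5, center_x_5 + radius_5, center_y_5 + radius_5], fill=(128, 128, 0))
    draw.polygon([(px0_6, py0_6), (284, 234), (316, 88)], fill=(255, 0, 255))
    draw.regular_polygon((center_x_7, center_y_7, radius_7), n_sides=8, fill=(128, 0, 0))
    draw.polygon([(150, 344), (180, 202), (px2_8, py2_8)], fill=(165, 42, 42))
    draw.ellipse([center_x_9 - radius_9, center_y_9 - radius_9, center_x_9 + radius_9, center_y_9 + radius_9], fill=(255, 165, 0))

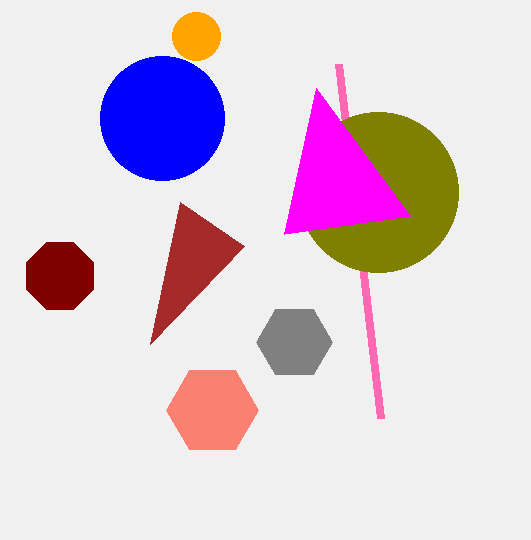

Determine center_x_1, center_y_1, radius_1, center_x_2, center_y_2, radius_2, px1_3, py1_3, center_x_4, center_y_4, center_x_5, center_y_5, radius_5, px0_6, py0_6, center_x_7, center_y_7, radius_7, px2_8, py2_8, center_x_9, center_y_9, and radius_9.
center_x_1 = 212, center_y_1 = 410, radius_1 = 46, center_x_2 = 294, center_y_2 = 342, radius_2 = 38, px1_3 = 380, py1_3 = 418, center_x_4 = 162, center_y_4 = 118, center_x_5 = 378, center_y_5 = 192, radius_5 = 80, px0_6 = 410, py0_6 = 216, center_x_7 = 60, center_y_7 = 276, radius_7 = 36, px2_8 = 244, py2_8 = 246, center_x_9 = 196, center_y_9 = 36, radius_9 = 24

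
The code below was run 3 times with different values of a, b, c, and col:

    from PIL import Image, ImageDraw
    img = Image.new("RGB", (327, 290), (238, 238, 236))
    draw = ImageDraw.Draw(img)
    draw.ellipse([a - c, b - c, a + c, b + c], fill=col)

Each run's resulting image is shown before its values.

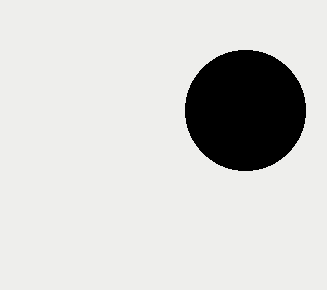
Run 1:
a = 245, b = 110, c = 60, col = 'black'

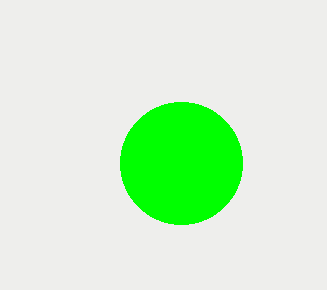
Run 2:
a = 181; b = 163; c = 61; col = 'lime'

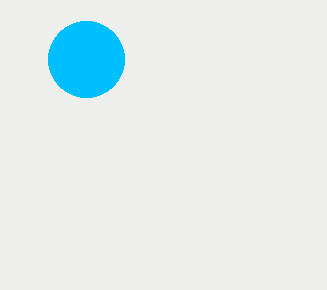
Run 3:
a = 86
b = 59
c = 38
col = 'deepskyblue'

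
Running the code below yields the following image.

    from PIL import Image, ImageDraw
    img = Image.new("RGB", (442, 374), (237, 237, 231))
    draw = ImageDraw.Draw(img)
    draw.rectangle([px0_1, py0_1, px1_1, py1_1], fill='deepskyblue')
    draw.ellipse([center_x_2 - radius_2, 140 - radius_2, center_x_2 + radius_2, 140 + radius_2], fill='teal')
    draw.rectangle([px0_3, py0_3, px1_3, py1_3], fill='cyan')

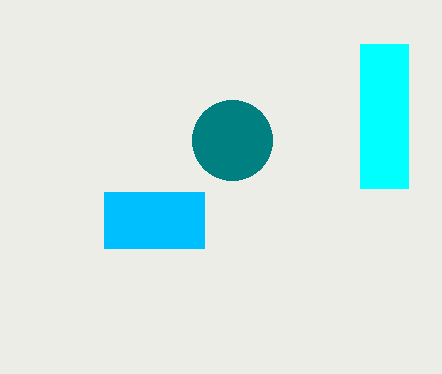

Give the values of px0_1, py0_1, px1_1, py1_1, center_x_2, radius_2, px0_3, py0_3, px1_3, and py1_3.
px0_1 = 104
py0_1 = 192
px1_1 = 204
py1_1 = 248
center_x_2 = 232
radius_2 = 40
px0_3 = 360
py0_3 = 44
px1_3 = 408
py1_3 = 188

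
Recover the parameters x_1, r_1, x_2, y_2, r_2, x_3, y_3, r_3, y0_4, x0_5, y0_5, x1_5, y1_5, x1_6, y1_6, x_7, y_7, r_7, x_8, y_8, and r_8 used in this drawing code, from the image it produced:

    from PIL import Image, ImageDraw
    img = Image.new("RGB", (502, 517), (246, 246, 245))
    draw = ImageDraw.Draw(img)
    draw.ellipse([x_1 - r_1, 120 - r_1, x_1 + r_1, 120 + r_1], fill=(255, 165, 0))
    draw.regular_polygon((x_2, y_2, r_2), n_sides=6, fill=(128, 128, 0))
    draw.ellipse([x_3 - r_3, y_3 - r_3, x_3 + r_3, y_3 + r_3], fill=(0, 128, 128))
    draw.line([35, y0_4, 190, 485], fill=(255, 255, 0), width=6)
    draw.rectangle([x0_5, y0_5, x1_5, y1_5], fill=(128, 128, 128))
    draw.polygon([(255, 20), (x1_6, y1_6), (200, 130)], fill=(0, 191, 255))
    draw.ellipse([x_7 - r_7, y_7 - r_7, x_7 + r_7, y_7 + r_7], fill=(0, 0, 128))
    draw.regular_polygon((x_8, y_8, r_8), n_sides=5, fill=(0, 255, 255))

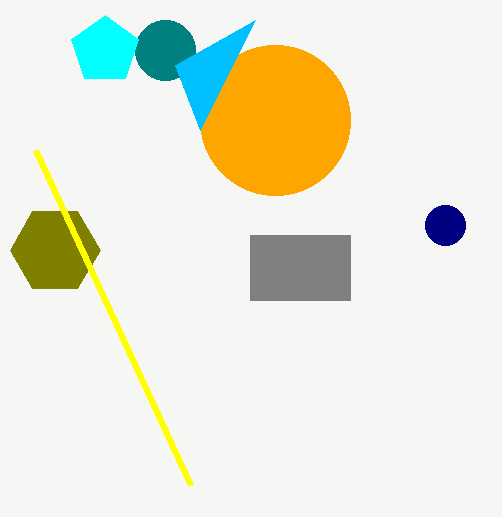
x_1 = 275, r_1 = 75, x_2 = 55, y_2 = 250, r_2 = 45, x_3 = 165, y_3 = 50, r_3 = 30, y0_4 = 150, x0_5 = 250, y0_5 = 235, x1_5 = 350, y1_5 = 300, x1_6 = 175, y1_6 = 65, x_7 = 445, y_7 = 225, r_7 = 20, x_8 = 105, y_8 = 50, r_8 = 35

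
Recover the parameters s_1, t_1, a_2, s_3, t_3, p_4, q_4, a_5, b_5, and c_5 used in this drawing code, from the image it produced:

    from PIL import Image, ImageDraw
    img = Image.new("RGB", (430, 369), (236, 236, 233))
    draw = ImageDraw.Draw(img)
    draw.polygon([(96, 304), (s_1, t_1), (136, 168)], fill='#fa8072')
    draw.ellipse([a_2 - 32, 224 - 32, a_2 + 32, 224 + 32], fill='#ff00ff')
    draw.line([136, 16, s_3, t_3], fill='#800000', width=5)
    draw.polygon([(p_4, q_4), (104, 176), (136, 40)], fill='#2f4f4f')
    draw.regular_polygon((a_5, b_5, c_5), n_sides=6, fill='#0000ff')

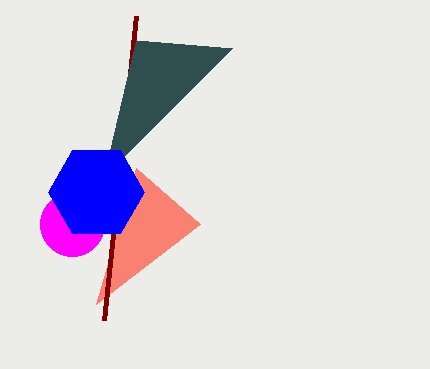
s_1 = 200
t_1 = 224
a_2 = 72
s_3 = 104
t_3 = 320
p_4 = 232
q_4 = 48
a_5 = 96
b_5 = 192
c_5 = 48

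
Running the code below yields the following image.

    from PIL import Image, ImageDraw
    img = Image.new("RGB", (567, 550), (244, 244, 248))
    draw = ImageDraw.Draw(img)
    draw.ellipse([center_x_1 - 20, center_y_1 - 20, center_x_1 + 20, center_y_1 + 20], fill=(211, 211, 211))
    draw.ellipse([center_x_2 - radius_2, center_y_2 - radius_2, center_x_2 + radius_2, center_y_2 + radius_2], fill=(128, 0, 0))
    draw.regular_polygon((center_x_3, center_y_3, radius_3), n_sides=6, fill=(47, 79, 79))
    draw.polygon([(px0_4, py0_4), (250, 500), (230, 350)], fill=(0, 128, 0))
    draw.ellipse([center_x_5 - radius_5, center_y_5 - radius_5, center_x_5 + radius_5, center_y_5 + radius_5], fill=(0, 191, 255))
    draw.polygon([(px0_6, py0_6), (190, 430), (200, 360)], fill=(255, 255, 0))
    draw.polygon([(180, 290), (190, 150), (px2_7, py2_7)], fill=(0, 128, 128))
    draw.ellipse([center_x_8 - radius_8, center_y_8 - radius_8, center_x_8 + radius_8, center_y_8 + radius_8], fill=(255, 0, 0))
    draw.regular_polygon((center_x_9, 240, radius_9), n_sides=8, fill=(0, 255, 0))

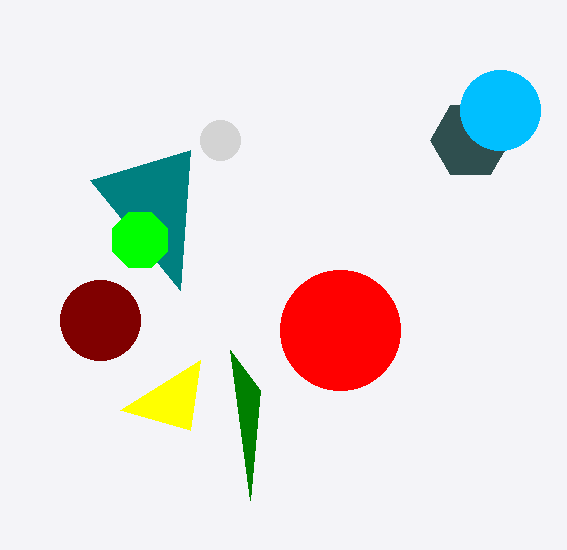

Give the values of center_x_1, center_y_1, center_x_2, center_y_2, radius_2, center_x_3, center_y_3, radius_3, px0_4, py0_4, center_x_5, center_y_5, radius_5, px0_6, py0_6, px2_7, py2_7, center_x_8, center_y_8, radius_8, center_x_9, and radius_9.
center_x_1 = 220
center_y_1 = 140
center_x_2 = 100
center_y_2 = 320
radius_2 = 40
center_x_3 = 470
center_y_3 = 140
radius_3 = 40
px0_4 = 260
py0_4 = 390
center_x_5 = 500
center_y_5 = 110
radius_5 = 40
px0_6 = 120
py0_6 = 410
px2_7 = 90
py2_7 = 180
center_x_8 = 340
center_y_8 = 330
radius_8 = 60
center_x_9 = 140
radius_9 = 30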